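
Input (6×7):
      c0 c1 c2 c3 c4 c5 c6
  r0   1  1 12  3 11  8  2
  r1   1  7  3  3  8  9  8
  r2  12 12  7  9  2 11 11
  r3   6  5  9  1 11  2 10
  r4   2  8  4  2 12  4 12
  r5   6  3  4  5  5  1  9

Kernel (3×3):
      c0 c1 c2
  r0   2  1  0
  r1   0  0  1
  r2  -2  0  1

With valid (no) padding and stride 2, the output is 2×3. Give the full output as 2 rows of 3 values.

Output[0,0]: The receptive field on the input at this output position is [1 1 12 / 1 7 3 / 12 12 7]. Elementwise product with the kernel and sum: 1·2 + 1·1 + 3·1 + 12·-2 + 7·1.

-11 23 45
45 38 13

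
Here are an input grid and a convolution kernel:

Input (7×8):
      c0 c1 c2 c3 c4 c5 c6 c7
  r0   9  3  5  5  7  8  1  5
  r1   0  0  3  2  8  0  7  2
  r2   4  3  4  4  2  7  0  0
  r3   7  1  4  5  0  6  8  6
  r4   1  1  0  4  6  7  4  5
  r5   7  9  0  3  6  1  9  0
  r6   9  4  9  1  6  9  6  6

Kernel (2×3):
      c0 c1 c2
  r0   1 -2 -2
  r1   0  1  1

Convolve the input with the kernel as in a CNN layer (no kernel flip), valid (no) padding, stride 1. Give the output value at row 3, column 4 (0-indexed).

The receptive field on the input at this output position is [0 6 8 / 6 7 4]. Elementwise product with the kernel and sum: 0·1 + 6·-2 + 8·-2 + 7·1 + 4·1.

-17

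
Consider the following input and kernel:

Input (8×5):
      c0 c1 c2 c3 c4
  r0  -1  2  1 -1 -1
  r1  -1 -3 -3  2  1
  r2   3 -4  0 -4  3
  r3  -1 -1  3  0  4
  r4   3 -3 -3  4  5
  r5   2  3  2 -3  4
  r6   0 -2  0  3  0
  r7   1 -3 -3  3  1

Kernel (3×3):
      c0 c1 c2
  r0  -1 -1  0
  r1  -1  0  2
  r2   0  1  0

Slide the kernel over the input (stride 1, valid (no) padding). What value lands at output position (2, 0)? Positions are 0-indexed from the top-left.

The receptive field on the input at this output position is [3 -4 0 / -1 -1 3 / 3 -3 -3]. Elementwise product with the kernel and sum: 3·-1 + -4·-1 + -1·-1 + 3·2 + -3·1.

5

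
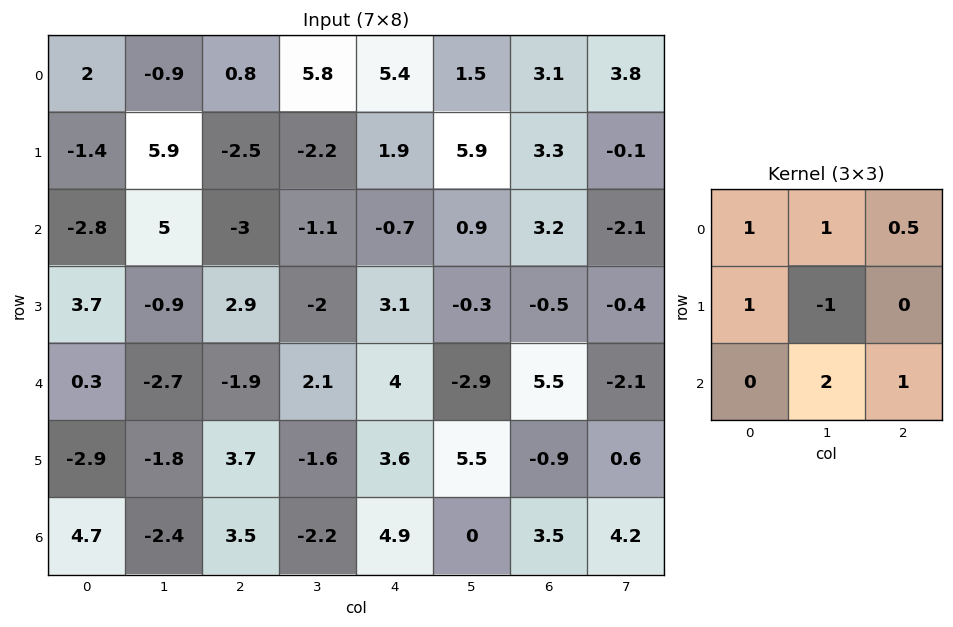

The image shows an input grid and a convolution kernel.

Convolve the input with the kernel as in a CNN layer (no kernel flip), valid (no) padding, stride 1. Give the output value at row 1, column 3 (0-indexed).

The receptive field on the input at this output position is [-2.2 1.9 5.9 / -1.1 -0.7 0.9 / -2 3.1 -0.3]. Elementwise product with the kernel and sum: -2.2·1 + 1.9·1 + 5.9·0.5 + -1.1·1 + -0.7·-1 + 3.1·2 + -0.3·1.

8.15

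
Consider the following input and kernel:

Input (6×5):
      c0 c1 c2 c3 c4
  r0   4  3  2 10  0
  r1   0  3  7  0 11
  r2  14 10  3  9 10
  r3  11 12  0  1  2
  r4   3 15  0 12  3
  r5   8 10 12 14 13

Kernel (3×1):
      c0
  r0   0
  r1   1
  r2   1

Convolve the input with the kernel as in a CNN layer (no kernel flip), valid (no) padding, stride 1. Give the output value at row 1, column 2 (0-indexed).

3

The receptive field on the input at this output position is [7 / 3 / 0]. Elementwise product with the kernel and sum: 3·1 + 0·1.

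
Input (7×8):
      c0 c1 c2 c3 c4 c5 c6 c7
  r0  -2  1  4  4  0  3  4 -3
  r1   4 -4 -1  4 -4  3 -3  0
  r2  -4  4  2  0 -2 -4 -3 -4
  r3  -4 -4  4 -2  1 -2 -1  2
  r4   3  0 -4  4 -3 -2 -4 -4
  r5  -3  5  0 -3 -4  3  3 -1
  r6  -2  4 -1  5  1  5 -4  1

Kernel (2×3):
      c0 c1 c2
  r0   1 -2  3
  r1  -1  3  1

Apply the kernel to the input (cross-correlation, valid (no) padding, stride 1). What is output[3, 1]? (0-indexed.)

The receptive field on the input at this output position is [-4 4 -2 / 0 -4 4]. Elementwise product with the kernel and sum: -4·1 + 4·-2 + -2·3 + 0·-1 + -4·3 + 4·1.

-26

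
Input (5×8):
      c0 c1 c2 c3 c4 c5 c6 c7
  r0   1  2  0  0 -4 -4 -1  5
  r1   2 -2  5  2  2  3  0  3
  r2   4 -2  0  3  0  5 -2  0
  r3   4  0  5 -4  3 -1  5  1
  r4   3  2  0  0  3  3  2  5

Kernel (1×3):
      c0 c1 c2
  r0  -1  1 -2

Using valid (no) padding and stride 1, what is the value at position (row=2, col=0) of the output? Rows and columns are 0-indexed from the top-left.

The receptive field on the input at this output position is [4 -2 0]. Elementwise product with the kernel and sum: 4·-1 + -2·1 + 0·-2.

-6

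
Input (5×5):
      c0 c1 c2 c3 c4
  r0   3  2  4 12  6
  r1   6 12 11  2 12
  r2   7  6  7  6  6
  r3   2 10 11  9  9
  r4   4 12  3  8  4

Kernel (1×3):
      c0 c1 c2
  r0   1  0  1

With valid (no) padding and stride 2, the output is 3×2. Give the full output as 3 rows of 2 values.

Output[0,0]: The receptive field on the input at this output position is [3 2 4]. Elementwise product with the kernel and sum: 3·1 + 4·1.

7 10
14 13
7 7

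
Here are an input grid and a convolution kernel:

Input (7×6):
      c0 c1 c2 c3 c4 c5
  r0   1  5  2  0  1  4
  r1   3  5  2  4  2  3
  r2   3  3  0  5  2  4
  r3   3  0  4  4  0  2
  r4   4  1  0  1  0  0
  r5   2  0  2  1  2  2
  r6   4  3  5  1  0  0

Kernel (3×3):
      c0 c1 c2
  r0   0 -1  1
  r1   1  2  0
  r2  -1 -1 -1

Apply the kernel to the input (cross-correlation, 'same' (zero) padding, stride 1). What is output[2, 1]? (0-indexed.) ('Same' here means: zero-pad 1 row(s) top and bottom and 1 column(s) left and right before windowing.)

-1

The receptive field on the zero-padded input at this output position is [3 5 2 / 3 3 0 / 3 0 4]. Elementwise product with the kernel and sum: 5·-1 + 2·1 + 3·1 + 3·2 + 3·-1 + 0·-1 + 4·-1.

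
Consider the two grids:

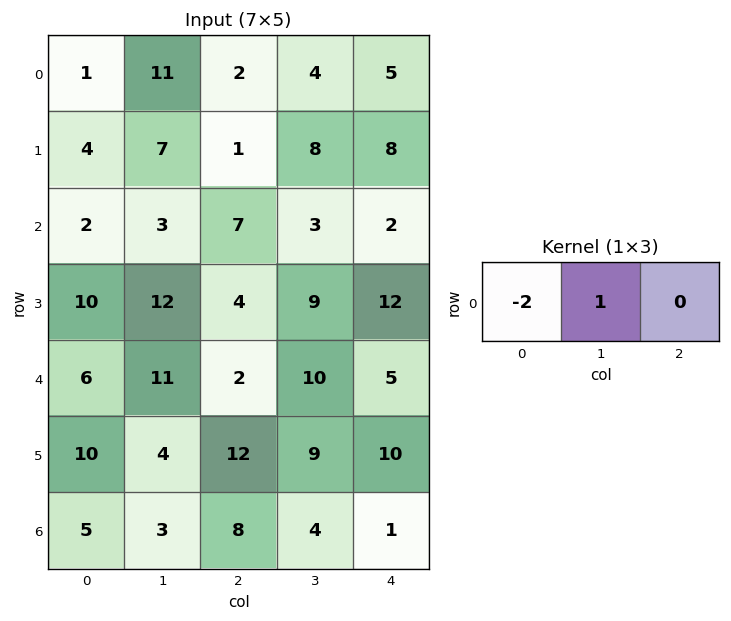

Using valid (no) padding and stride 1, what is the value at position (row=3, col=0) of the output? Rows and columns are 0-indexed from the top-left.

-8

The receptive field on the input at this output position is [10 12 4]. Elementwise product with the kernel and sum: 10·-2 + 12·1.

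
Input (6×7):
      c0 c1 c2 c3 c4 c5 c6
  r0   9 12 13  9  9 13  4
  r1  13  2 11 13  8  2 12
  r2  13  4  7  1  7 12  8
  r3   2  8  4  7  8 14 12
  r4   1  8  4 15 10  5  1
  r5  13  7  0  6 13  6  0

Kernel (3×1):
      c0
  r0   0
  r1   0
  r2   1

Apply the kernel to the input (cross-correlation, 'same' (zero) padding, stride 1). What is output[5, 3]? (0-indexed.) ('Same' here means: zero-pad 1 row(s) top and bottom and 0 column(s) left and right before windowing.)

0

The receptive field on the zero-padded input at this output position is [15 / 6 / 0]. Elementwise product with the kernel and sum: 0·1.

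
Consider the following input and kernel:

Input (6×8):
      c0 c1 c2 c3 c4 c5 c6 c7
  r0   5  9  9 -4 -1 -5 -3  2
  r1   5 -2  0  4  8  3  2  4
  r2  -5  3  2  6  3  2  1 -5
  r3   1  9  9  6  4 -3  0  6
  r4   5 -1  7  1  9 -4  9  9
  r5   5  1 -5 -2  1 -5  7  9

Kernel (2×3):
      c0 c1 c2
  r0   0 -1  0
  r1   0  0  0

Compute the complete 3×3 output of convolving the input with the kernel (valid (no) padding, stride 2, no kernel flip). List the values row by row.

Output[0,0]: The receptive field on the input at this output position is [5 9 9 / 5 -2 0]. Elementwise product with the kernel and sum: 9·-1.
Output[0,1]: The receptive field on the input at this output position is [9 -4 -1 / 0 4 8]. Elementwise product with the kernel and sum: -4·-1.

-9 4 5
-3 -6 -2
1 -1 4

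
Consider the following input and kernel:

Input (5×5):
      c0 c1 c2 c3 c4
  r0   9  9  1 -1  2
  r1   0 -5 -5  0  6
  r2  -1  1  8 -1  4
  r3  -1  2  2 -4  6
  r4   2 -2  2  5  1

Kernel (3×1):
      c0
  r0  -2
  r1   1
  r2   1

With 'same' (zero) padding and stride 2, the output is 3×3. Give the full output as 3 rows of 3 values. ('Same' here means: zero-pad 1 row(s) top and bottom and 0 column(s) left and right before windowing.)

9 -4 8
-2 20 -2
4 -2 -11

Output[0,0]: The receptive field on the zero-padded input at this output position is [0 / 9 / 0]. Elementwise product with the kernel and sum: 0·-2 + 9·1 + 0·1.
Output[0,1]: The receptive field on the zero-padded input at this output position is [0 / 1 / -5]. Elementwise product with the kernel and sum: 0·-2 + 1·1 + -5·1.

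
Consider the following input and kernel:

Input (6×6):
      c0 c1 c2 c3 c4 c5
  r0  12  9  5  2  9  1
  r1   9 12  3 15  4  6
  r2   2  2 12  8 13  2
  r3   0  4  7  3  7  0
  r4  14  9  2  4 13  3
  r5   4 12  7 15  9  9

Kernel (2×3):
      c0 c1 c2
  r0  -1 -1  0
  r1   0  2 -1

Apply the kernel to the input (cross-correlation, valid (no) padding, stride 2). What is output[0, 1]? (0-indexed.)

The receptive field on the input at this output position is [5 2 9 / 3 15 4]. Elementwise product with the kernel and sum: 5·-1 + 2·-1 + 15·2 + 4·-1.

19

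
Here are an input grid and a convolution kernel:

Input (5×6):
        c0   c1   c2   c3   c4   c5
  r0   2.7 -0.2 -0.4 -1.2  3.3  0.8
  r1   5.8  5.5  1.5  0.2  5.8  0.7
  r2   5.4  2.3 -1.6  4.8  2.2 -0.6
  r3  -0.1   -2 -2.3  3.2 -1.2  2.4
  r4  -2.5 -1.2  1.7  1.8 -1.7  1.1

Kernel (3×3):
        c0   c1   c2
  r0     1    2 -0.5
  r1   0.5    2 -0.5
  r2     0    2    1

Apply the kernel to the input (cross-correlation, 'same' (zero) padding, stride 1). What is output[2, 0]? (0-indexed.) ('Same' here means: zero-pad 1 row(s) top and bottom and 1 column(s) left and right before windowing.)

16.3

The receptive field on the zero-padded input at this output position is [0 5.8 5.5 / 0 5.4 2.3 / 0 -0.1 -2]. Elementwise product with the kernel and sum: 0·1 + 5.8·2 + 5.5·-0.5 + 0·0.5 + 5.4·2 + 2.3·-0.5 + -0.1·2 + -2·1.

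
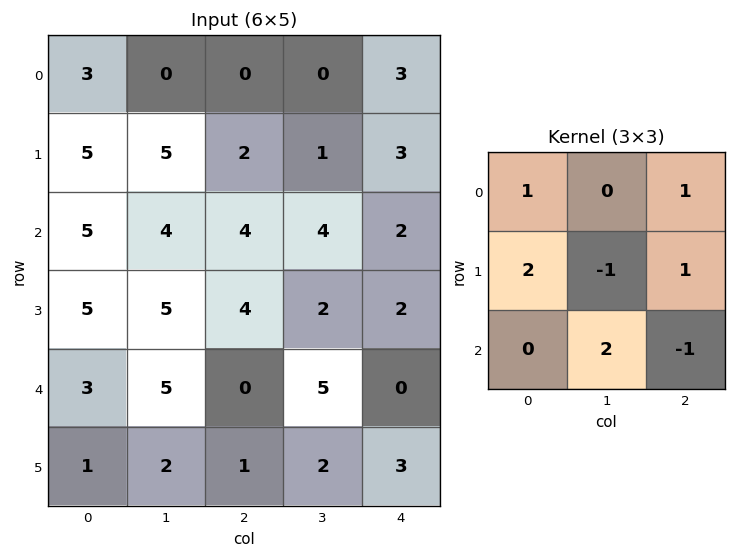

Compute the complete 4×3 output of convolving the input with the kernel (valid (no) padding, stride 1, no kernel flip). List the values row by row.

14 13 15
23 20 13
28 11 24
13 22 2

Output[0,0]: The receptive field on the input at this output position is [3 0 0 / 5 5 2 / 5 4 4]. Elementwise product with the kernel and sum: 3·1 + 0·1 + 5·2 + 5·-1 + 2·1 + 4·2 + 4·-1.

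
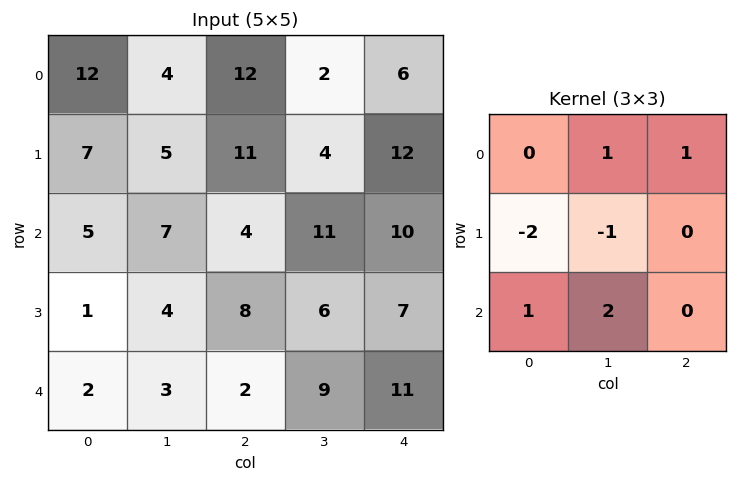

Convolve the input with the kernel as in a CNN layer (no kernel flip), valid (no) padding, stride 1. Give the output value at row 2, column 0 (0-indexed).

13

The receptive field on the input at this output position is [5 7 4 / 1 4 8 / 2 3 2]. Elementwise product with the kernel and sum: 7·1 + 4·1 + 1·-2 + 4·-1 + 2·1 + 3·2.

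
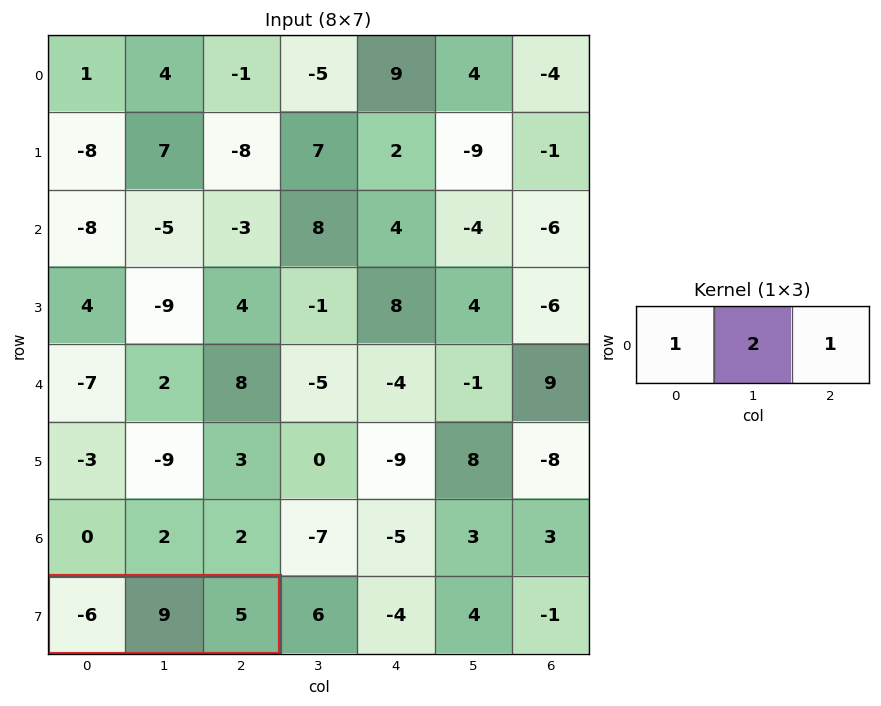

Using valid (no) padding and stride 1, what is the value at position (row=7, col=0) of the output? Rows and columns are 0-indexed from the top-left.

The receptive field on the input at this output position is [-6 9 5]. Elementwise product with the kernel and sum: -6·1 + 9·2 + 5·1.

17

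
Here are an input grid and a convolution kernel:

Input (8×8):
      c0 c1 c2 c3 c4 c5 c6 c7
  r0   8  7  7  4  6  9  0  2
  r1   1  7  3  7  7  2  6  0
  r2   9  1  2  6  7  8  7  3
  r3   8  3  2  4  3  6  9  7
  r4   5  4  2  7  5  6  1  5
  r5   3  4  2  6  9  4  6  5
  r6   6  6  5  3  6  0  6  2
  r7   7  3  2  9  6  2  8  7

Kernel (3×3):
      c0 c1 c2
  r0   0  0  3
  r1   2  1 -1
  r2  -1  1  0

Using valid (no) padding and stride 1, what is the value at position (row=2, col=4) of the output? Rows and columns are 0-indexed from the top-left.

25

The receptive field on the input at this output position is [7 8 7 / 3 6 9 / 5 6 1]. Elementwise product with the kernel and sum: 7·3 + 3·2 + 6·1 + 9·-1 + 5·-1 + 6·1.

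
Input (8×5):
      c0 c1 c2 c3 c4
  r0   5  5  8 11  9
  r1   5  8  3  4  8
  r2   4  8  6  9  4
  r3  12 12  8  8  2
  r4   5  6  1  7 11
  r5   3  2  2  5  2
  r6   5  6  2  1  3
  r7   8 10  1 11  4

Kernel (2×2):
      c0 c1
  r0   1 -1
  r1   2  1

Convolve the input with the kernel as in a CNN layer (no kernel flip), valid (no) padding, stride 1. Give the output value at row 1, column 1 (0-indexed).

27

The receptive field on the input at this output position is [8 3 / 8 6]. Elementwise product with the kernel and sum: 8·1 + 3·-1 + 8·2 + 6·1.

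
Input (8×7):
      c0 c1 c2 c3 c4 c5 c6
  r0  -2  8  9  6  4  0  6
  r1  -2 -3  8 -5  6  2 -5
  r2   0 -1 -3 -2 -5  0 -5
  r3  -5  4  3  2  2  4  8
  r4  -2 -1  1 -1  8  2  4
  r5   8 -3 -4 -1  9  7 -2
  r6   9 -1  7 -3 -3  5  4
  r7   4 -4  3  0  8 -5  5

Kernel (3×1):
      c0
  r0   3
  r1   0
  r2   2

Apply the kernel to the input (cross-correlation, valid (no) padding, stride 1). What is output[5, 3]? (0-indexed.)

-3

The receptive field on the input at this output position is [-1 / -3 / 0]. Elementwise product with the kernel and sum: -1·3 + 0·2.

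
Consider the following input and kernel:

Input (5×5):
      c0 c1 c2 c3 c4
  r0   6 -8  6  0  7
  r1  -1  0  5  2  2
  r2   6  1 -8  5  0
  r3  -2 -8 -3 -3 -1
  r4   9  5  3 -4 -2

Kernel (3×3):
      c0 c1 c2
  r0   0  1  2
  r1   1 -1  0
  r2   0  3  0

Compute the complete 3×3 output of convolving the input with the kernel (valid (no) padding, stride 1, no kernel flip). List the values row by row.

Output[0,0]: The receptive field on the input at this output position is [6 -8 6 / -1 0 5 / 6 1 -8]. Elementwise product with the kernel and sum: -8·1 + 6·2 + -1·1 + 0·-1 + 1·3.
Output[0,1]: The receptive field on the input at this output position is [-8 6 0 / 0 5 2 / 1 -8 5]. Elementwise product with the kernel and sum: 6·1 + 0·2 + 0·1 + 5·-1 + -8·3.

6 -23 32
-9 9 -16
6 6 -7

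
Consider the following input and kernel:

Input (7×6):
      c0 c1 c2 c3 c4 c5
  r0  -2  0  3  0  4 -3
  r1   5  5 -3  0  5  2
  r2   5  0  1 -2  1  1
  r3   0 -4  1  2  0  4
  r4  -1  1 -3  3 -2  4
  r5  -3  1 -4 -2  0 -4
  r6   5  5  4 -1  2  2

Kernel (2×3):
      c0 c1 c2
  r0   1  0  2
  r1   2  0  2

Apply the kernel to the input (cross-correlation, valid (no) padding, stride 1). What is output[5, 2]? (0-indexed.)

8

The receptive field on the input at this output position is [-4 -2 0 / 4 -1 2]. Elementwise product with the kernel and sum: -4·1 + 0·2 + 4·2 + 2·2.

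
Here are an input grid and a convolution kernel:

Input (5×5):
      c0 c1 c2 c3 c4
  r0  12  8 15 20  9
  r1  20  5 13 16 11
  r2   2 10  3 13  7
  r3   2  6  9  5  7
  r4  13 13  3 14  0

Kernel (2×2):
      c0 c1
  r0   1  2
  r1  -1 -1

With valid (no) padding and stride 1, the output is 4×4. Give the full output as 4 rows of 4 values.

3 20 26 11
18 18 29 18
14 1 15 15
-12 8 2 5

Output[0,0]: The receptive field on the input at this output position is [12 8 / 20 5]. Elementwise product with the kernel and sum: 12·1 + 8·2 + 20·-1 + 5·-1.
Output[0,1]: The receptive field on the input at this output position is [8 15 / 5 13]. Elementwise product with the kernel and sum: 8·1 + 15·2 + 5·-1 + 13·-1.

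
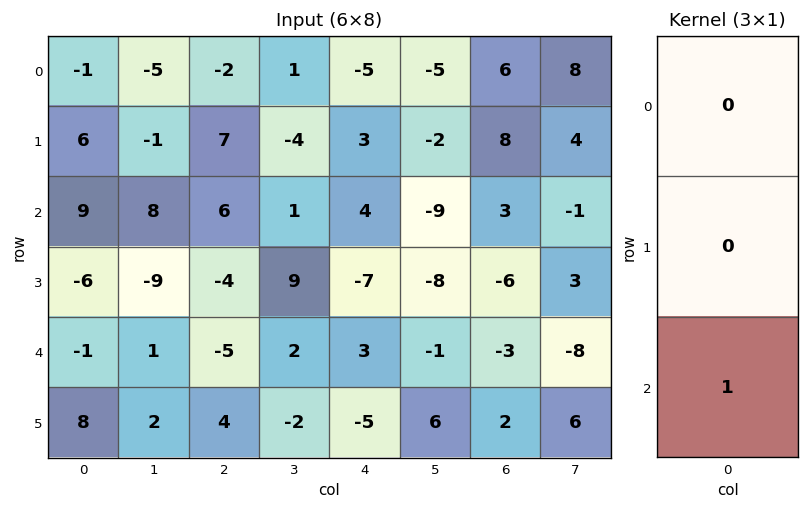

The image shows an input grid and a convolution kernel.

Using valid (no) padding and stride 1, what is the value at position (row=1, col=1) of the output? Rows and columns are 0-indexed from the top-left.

The receptive field on the input at this output position is [-1 / 8 / -9]. Elementwise product with the kernel and sum: -9·1.

-9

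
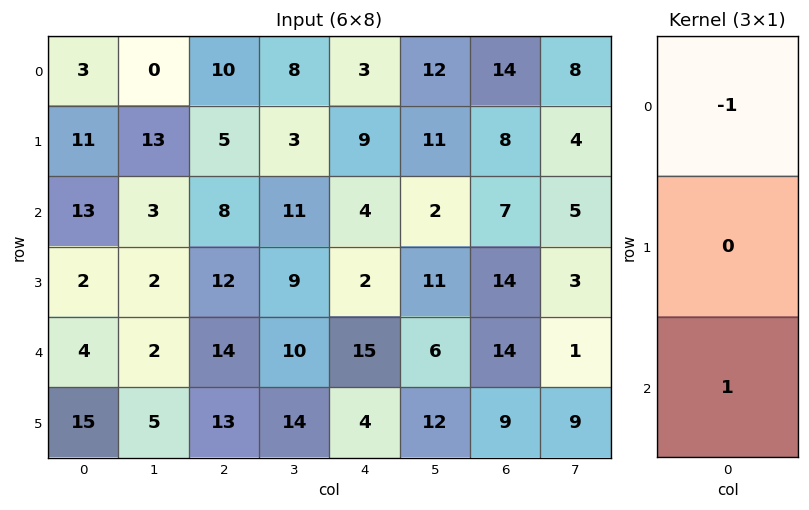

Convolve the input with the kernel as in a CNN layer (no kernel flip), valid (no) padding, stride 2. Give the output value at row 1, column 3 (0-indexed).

The receptive field on the input at this output position is [7 / 14 / 14]. Elementwise product with the kernel and sum: 7·-1 + 14·1.

7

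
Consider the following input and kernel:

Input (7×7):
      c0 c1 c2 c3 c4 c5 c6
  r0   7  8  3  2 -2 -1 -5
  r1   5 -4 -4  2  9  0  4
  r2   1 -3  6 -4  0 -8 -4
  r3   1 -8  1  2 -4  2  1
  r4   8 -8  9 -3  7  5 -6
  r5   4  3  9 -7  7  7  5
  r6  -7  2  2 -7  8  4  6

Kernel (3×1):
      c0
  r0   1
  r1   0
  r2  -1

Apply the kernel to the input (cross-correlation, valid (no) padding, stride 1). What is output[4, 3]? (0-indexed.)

The receptive field on the input at this output position is [-3 / -7 / -7]. Elementwise product with the kernel and sum: -3·1 + -7·-1.

4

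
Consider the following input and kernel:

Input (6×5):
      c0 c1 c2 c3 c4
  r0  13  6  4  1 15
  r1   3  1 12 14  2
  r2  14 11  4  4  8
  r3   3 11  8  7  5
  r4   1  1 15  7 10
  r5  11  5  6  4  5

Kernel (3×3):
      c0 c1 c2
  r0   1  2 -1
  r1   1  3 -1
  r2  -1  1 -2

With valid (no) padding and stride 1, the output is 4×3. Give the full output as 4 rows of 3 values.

4 21 27
28 13 35
30 43 0
-12 52 31

Output[0,0]: The receptive field on the input at this output position is [13 6 4 / 3 1 12 / 14 11 4]. Elementwise product with the kernel and sum: 13·1 + 6·2 + 4·-1 + 3·1 + 1·3 + 12·-1 + 14·-1 + 11·1 + 4·-2.
Output[0,1]: The receptive field on the input at this output position is [6 4 1 / 1 12 14 / 11 4 4]. Elementwise product with the kernel and sum: 6·1 + 4·2 + 1·-1 + 1·1 + 12·3 + 14·-1 + 11·-1 + 4·1 + 4·-2.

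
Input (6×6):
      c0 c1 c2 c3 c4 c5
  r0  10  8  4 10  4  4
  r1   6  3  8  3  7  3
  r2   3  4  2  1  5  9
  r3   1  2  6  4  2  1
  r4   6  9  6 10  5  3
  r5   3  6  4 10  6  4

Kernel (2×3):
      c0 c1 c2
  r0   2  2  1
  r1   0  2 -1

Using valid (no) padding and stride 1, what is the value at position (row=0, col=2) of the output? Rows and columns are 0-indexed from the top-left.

The receptive field on the input at this output position is [4 10 4 / 8 3 7]. Elementwise product with the kernel and sum: 4·2 + 10·2 + 4·1 + 3·2 + 7·-1.

31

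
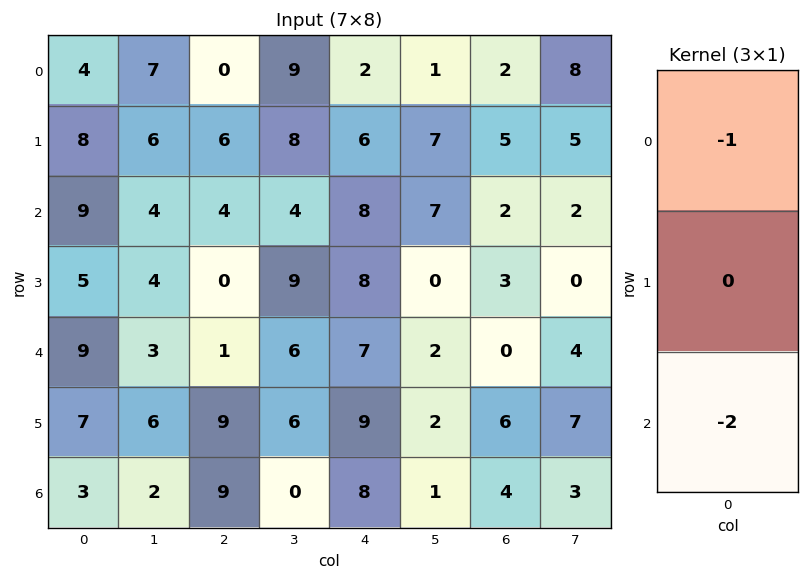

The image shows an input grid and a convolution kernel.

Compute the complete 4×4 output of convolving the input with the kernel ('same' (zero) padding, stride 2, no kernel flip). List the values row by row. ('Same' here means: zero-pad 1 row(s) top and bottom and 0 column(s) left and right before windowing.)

Output[0,0]: The receptive field on the zero-padded input at this output position is [0 / 4 / 8]. Elementwise product with the kernel and sum: 0·-1 + 8·-2.
Output[0,1]: The receptive field on the zero-padded input at this output position is [0 / 0 / 6]. Elementwise product with the kernel and sum: 0·-1 + 6·-2.

-16 -12 -12 -10
-18 -6 -22 -11
-19 -18 -26 -15
-7 -9 -9 -6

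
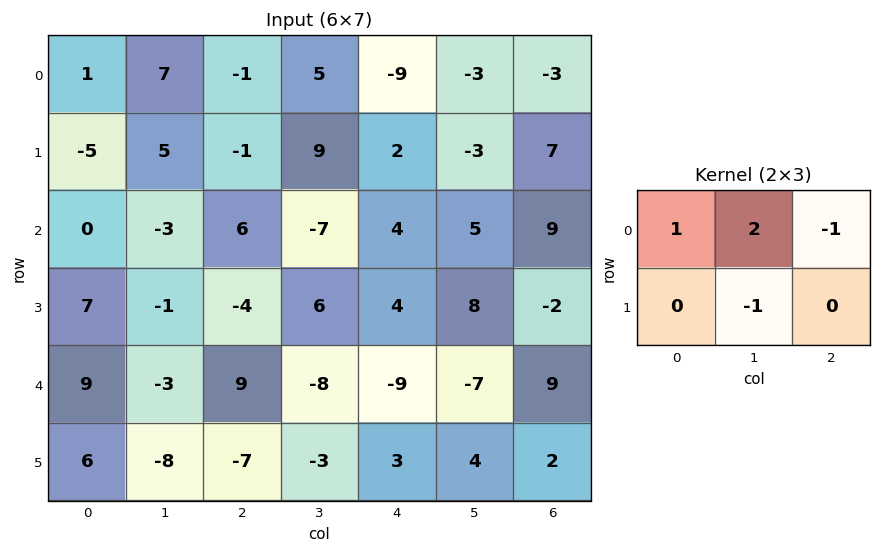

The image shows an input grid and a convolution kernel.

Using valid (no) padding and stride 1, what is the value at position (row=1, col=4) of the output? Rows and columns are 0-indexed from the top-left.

The receptive field on the input at this output position is [2 -3 7 / 4 5 9]. Elementwise product with the kernel and sum: 2·1 + -3·2 + 7·-1 + 5·-1.

-16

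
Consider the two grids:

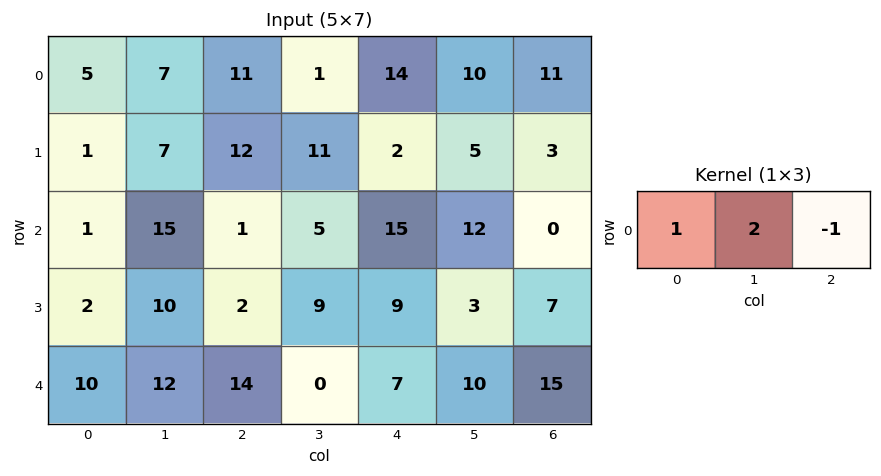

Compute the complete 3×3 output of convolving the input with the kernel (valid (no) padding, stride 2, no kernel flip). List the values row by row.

Output[0,0]: The receptive field on the input at this output position is [5 7 11]. Elementwise product with the kernel and sum: 5·1 + 7·2 + 11·-1.
Output[0,1]: The receptive field on the input at this output position is [11 1 14]. Elementwise product with the kernel and sum: 11·1 + 1·2 + 14·-1.

8 -1 23
30 -4 39
20 7 12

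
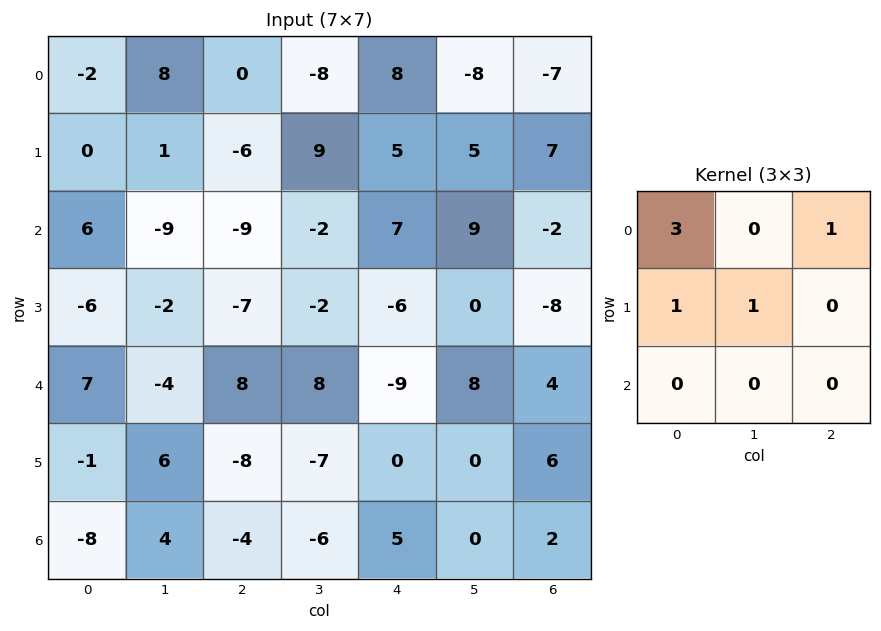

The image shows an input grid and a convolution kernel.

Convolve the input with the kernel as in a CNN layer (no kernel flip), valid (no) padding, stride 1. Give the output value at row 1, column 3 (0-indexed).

The receptive field on the input at this output position is [9 5 5 / -2 7 9 / -2 -6 0]. Elementwise product with the kernel and sum: 9·3 + 5·1 + -2·1 + 7·1.

37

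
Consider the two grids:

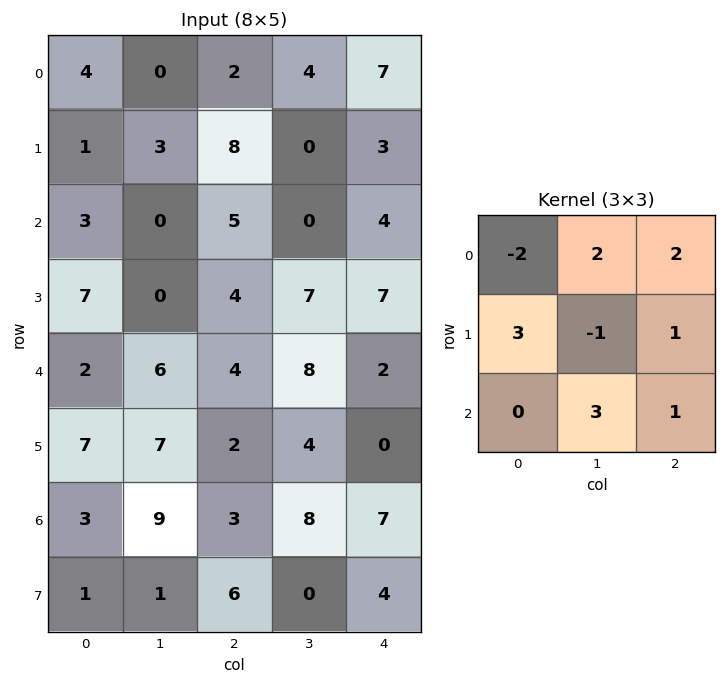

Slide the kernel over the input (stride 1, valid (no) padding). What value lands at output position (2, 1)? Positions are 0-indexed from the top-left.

The receptive field on the input at this output position is [0 5 0 / 0 4 7 / 6 4 8]. Elementwise product with the kernel and sum: 0·-2 + 5·2 + 0·2 + 0·3 + 4·-1 + 7·1 + 4·3 + 8·1.

33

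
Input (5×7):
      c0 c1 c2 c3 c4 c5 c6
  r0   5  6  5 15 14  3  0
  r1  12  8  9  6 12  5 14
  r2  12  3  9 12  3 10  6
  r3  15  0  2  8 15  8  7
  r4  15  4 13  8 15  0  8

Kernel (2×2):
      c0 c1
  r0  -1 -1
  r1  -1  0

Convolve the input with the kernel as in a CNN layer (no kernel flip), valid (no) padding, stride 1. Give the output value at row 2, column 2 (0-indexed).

The receptive field on the input at this output position is [9 12 / 2 8]. Elementwise product with the kernel and sum: 9·-1 + 12·-1 + 2·-1.

-23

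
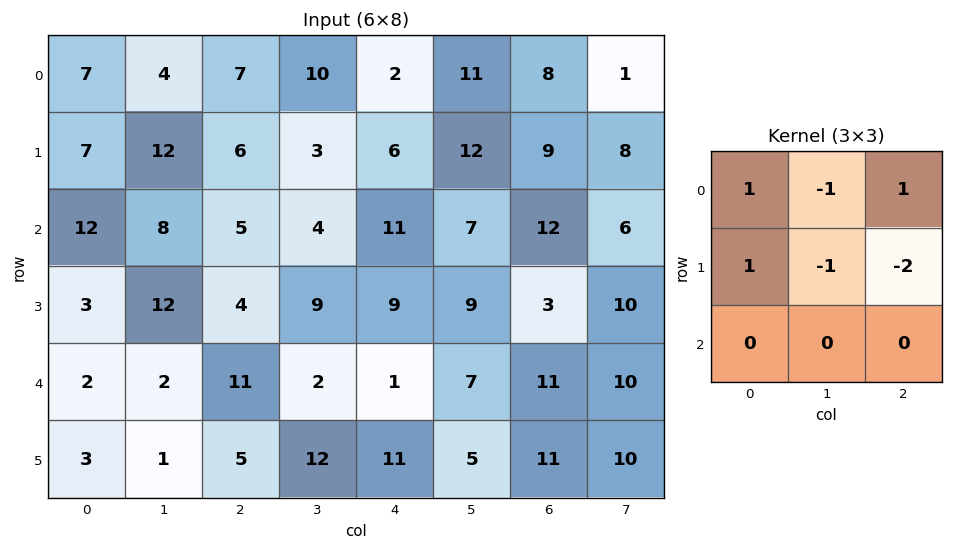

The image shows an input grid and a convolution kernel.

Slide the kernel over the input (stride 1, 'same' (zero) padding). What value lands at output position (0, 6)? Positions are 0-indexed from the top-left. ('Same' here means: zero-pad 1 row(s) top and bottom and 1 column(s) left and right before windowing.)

1

The receptive field on the zero-padded input at this output position is [0 0 0 / 11 8 1 / 12 9 8]. Elementwise product with the kernel and sum: 0·1 + 0·-1 + 0·1 + 11·1 + 8·-1 + 1·-2.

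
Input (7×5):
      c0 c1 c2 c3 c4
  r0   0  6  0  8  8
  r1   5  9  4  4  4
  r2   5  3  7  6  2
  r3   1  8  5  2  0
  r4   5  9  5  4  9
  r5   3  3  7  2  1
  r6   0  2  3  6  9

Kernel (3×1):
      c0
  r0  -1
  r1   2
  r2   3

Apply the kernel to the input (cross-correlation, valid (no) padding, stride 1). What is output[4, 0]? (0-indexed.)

The receptive field on the input at this output position is [5 / 3 / 0]. Elementwise product with the kernel and sum: 5·-1 + 3·2 + 0·3.

1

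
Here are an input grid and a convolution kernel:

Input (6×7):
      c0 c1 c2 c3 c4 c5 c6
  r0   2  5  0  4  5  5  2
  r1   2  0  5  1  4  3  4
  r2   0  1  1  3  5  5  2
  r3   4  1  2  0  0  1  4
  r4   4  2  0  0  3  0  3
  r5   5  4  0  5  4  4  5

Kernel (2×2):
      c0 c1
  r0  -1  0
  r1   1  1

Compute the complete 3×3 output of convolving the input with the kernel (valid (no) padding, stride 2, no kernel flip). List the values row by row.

Output[0,0]: The receptive field on the input at this output position is [2 5 / 2 0]. Elementwise product with the kernel and sum: 2·-1 + 2·1 + 0·1.

0 6 2
5 1 -4
5 5 5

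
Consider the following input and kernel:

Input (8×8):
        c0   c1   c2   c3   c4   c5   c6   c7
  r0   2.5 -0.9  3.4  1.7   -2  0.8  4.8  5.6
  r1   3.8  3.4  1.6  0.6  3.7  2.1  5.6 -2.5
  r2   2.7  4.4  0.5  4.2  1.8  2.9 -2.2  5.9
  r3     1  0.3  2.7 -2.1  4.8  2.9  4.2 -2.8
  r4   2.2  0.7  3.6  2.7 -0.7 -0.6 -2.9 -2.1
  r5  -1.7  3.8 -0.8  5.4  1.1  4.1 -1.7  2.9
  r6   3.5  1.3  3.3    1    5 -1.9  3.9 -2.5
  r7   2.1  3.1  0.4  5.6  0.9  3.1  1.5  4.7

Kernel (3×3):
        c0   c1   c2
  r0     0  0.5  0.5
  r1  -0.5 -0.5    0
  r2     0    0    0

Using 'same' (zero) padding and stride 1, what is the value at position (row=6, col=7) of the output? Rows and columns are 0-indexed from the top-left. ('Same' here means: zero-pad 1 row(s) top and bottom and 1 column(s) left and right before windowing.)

0.75

The receptive field on the zero-padded input at this output position is [-1.7 2.9 0 / 3.9 -2.5 0 / 1.5 4.7 0]. Elementwise product with the kernel and sum: 2.9·0.5 + 0·0.5 + 3.9·-0.5 + -2.5·-0.5.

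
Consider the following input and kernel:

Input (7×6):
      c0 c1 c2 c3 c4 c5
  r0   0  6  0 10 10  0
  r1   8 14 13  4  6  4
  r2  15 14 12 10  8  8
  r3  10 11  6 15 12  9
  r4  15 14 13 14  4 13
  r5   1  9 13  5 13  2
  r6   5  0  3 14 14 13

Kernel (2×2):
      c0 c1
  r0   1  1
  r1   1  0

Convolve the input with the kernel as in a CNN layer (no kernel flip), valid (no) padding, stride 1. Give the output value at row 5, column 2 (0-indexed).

The receptive field on the input at this output position is [13 5 / 3 14]. Elementwise product with the kernel and sum: 13·1 + 5·1 + 3·1.

21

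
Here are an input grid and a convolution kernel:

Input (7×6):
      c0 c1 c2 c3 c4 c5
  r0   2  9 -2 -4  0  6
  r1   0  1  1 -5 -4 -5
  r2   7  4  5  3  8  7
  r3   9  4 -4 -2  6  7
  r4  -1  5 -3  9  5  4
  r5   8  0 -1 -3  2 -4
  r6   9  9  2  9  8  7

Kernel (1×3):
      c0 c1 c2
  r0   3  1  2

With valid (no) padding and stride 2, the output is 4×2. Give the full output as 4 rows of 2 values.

Output[0,0]: The receptive field on the input at this output position is [2 9 -2]. Elementwise product with the kernel and sum: 2·3 + 9·1 + -2·2.
Output[0,1]: The receptive field on the input at this output position is [-2 -4 0]. Elementwise product with the kernel and sum: -2·3 + -4·1 + 0·2.

11 -10
35 34
-4 10
40 31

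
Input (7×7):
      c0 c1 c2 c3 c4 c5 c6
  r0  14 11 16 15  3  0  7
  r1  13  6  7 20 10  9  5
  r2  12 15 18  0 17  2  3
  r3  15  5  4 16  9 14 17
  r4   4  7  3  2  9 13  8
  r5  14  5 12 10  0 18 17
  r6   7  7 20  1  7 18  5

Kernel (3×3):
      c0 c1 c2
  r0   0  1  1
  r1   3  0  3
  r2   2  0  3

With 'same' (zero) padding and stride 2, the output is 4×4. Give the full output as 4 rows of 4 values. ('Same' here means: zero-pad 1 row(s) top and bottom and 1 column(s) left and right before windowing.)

Output[0,0]: The receptive field on the zero-padded input at this output position is [0 0 0 / 0 14 11 / 0 13 6]. Elementwise product with the kernel and sum: 0·1 + 0·1 + 0·3 + 11·3 + 0·2 + 6·3.
Output[0,1]: The receptive field on the zero-padded input at this output position is [0 0 0 / 11 16 15 / 6 7 20]. Elementwise product with the kernel and sum: 0·1 + 0·1 + 11·3 + 15·3 + 6·2 + 20·3.

51 150 112 18
79 130 99 39
56 87 142 92
40 46 75 71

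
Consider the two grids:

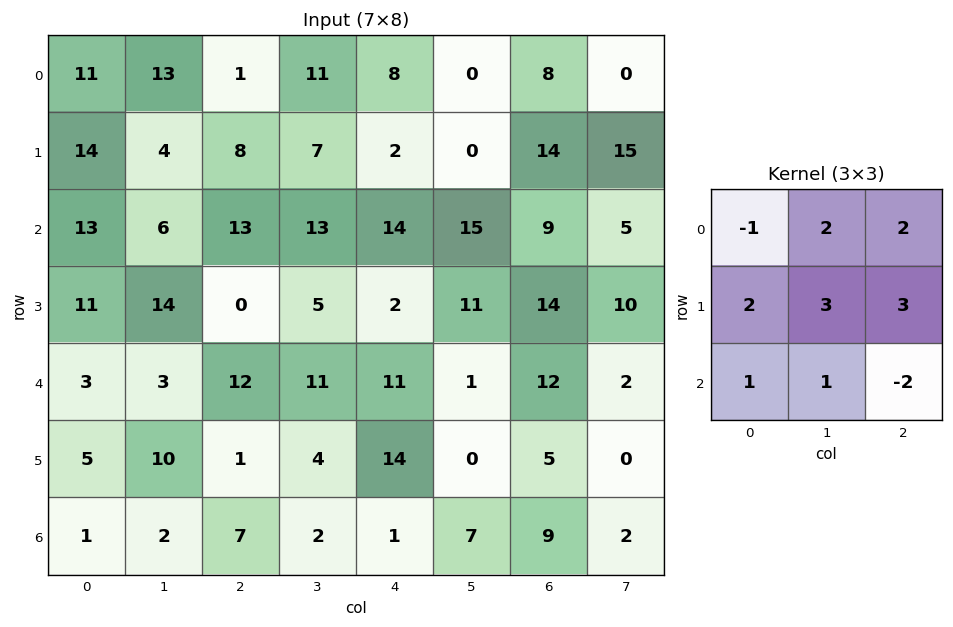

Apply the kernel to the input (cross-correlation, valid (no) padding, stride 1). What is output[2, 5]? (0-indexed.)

The receptive field on the input at this output position is [15 9 5 / 11 14 10 / 1 12 2]. Elementwise product with the kernel and sum: 15·-1 + 9·2 + 5·2 + 11·2 + 14·3 + 10·3 + 1·1 + 12·1 + 2·-2.

116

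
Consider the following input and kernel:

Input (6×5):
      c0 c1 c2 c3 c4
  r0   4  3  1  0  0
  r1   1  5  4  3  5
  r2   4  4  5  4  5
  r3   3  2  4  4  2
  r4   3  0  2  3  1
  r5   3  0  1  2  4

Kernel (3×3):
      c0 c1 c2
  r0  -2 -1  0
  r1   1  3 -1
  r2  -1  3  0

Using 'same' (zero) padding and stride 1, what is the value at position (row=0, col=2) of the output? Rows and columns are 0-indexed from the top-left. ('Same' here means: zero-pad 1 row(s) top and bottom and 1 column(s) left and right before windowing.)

13

The receptive field on the zero-padded input at this output position is [0 0 0 / 3 1 0 / 5 4 3]. Elementwise product with the kernel and sum: 0·-2 + 0·-1 + 3·1 + 1·3 + 0·-1 + 5·-1 + 4·3.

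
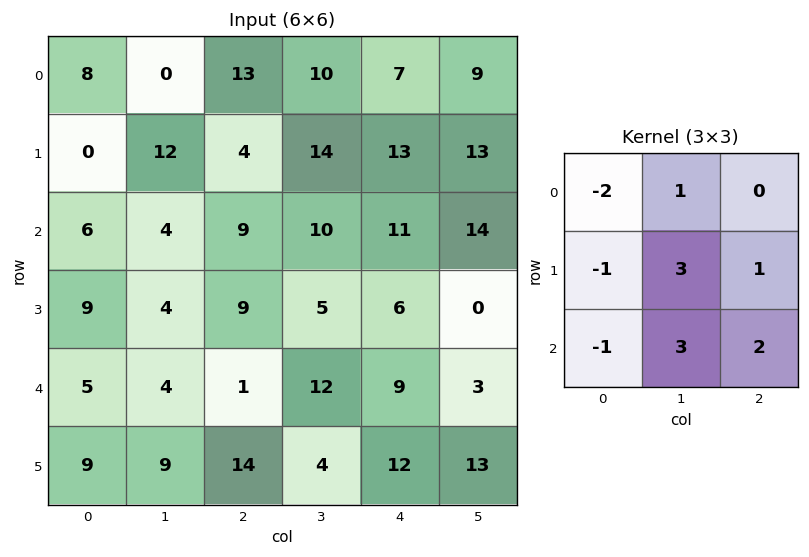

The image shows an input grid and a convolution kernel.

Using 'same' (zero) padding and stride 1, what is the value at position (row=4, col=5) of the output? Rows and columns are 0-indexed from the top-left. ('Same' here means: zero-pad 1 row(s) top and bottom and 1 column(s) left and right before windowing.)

The receptive field on the zero-padded input at this output position is [6 0 0 / 9 3 0 / 12 13 0]. Elementwise product with the kernel and sum: 6·-2 + 0·1 + 9·-1 + 3·3 + 0·1 + 12·-1 + 13·3 + 0·2.

15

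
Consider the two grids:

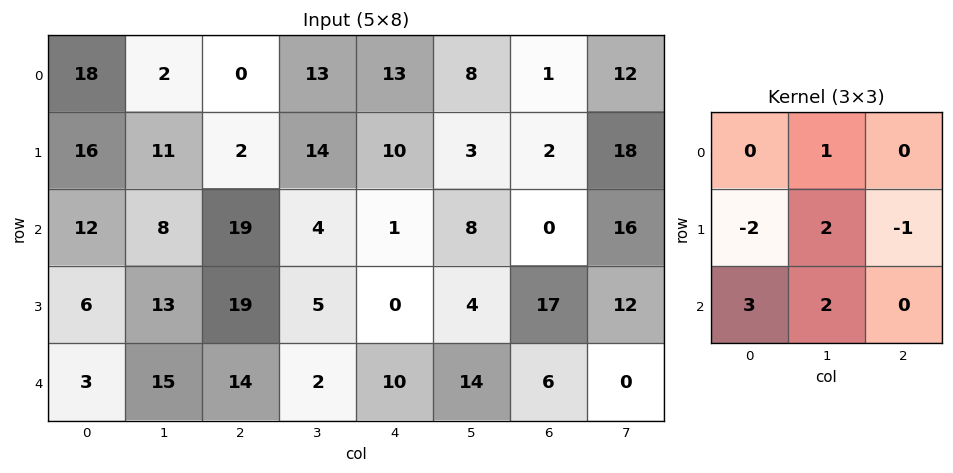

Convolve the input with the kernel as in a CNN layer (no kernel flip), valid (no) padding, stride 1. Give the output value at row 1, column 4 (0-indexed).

The receptive field on the input at this output position is [10 3 2 / 1 8 0 / 0 4 17]. Elementwise product with the kernel and sum: 3·1 + 1·-2 + 8·2 + 0·-1 + 0·3 + 4·2.

25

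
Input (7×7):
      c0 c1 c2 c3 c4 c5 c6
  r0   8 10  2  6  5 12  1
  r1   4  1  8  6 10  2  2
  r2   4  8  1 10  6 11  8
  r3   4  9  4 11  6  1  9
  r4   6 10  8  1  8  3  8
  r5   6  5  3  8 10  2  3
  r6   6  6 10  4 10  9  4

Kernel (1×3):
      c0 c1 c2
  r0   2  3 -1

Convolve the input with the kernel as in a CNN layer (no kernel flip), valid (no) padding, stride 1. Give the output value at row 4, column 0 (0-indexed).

34

The receptive field on the input at this output position is [6 10 8]. Elementwise product with the kernel and sum: 6·2 + 10·3 + 8·-1.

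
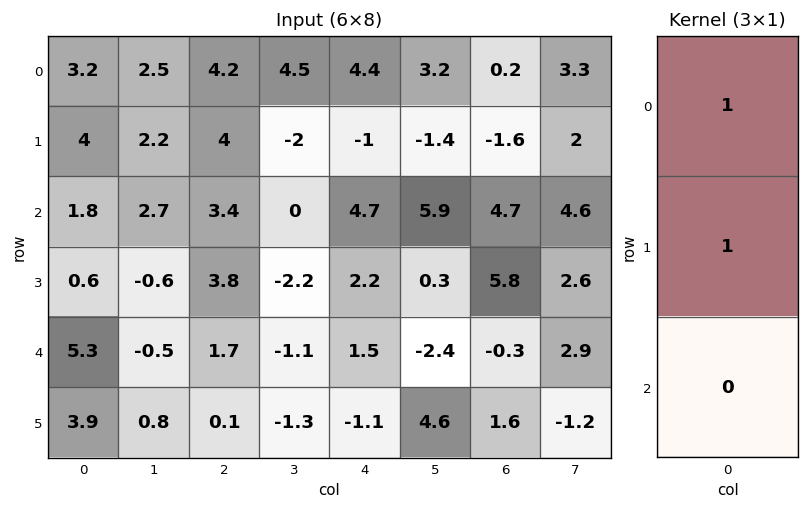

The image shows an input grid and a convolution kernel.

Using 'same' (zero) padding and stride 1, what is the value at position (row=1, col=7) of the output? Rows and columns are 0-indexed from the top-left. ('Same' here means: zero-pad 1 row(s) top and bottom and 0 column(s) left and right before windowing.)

5.3

The receptive field on the zero-padded input at this output position is [3.3 / 2 / 4.6]. Elementwise product with the kernel and sum: 3.3·1 + 2·1.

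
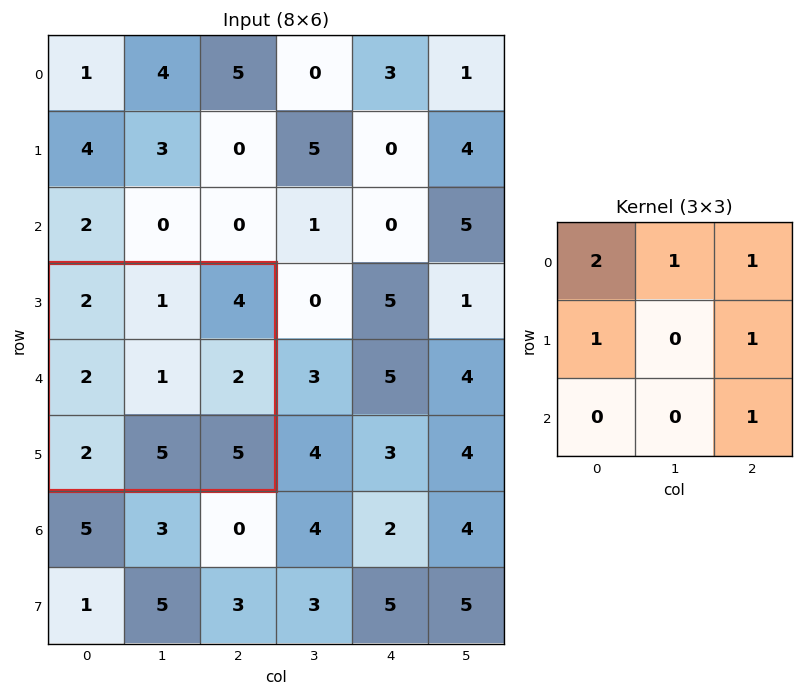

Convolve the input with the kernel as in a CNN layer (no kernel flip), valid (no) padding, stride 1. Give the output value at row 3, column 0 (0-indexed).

18

The receptive field on the input at this output position is [2 1 4 / 2 1 2 / 2 5 5]. Elementwise product with the kernel and sum: 2·2 + 1·1 + 4·1 + 2·1 + 2·1 + 5·1.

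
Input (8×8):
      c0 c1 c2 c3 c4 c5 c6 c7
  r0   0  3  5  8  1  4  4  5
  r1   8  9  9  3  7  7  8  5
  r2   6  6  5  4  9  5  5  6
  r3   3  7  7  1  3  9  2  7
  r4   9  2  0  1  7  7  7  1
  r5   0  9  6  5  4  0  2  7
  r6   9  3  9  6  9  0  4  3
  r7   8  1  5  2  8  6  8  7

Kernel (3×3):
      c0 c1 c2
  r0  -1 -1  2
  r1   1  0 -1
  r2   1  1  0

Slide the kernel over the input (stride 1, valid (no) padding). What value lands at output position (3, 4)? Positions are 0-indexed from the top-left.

The receptive field on the input at this output position is [3 9 2 / 7 7 7 / 4 0 2]. Elementwise product with the kernel and sum: 3·-1 + 9·-1 + 2·2 + 7·1 + 7·-1 + 4·1 + 0·1.

-4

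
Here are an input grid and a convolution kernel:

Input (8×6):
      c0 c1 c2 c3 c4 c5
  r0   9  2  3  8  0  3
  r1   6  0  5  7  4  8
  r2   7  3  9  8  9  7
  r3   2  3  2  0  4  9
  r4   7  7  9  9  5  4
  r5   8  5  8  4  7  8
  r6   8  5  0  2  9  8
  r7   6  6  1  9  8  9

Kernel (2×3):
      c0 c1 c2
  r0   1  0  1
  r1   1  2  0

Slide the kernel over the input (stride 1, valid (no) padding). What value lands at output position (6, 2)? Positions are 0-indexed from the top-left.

The receptive field on the input at this output position is [0 2 9 / 1 9 8]. Elementwise product with the kernel and sum: 0·1 + 9·1 + 1·1 + 9·2.

28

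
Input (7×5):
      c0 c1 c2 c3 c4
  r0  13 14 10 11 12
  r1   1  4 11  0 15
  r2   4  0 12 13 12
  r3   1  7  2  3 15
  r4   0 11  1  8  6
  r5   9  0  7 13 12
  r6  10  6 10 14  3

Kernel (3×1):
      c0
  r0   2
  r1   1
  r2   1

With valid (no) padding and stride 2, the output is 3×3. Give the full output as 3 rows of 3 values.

31 43 51
9 27 45
19 19 27

Output[0,0]: The receptive field on the input at this output position is [13 / 1 / 4]. Elementwise product with the kernel and sum: 13·2 + 1·1 + 4·1.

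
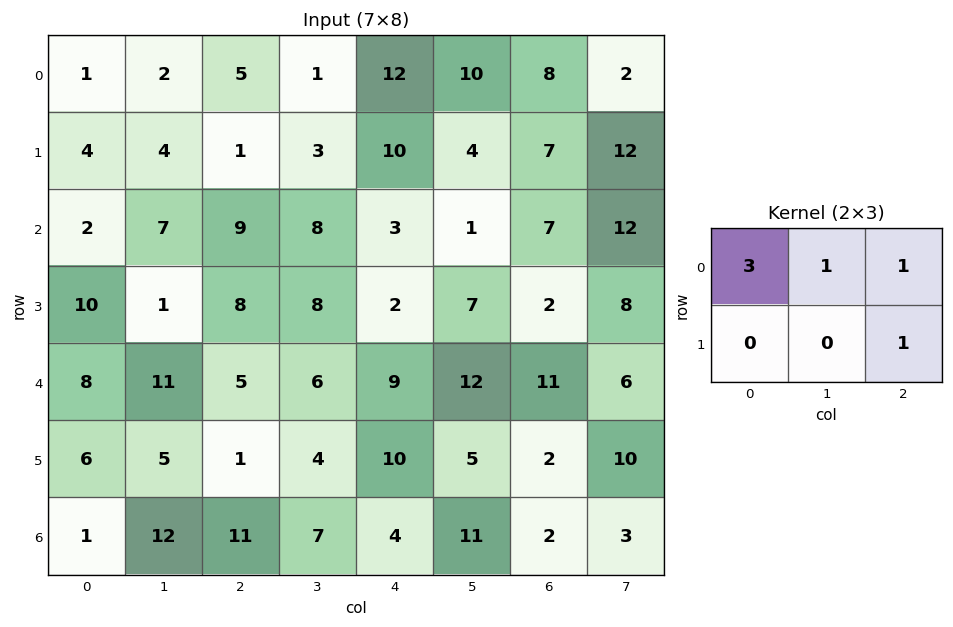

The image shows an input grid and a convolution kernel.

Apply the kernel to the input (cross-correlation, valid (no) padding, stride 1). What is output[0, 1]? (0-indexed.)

The receptive field on the input at this output position is [2 5 1 / 4 1 3]. Elementwise product with the kernel and sum: 2·3 + 5·1 + 1·1 + 3·1.

15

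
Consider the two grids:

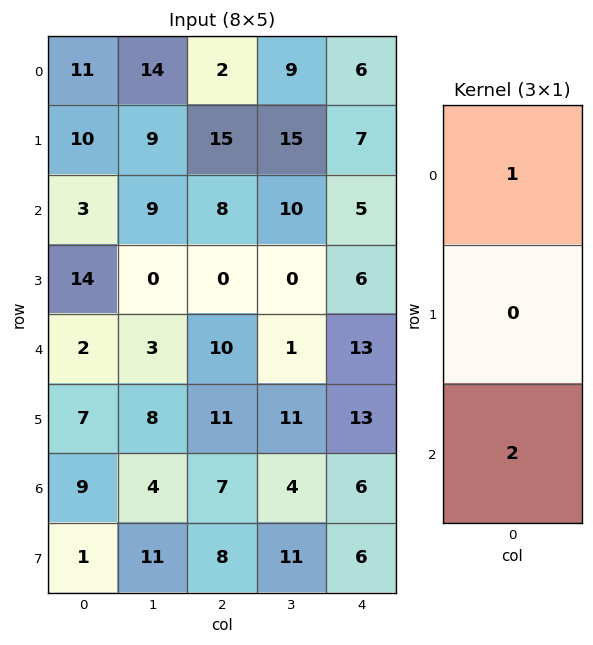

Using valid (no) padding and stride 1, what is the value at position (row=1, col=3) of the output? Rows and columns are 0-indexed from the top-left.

The receptive field on the input at this output position is [15 / 10 / 0]. Elementwise product with the kernel and sum: 15·1 + 0·2.

15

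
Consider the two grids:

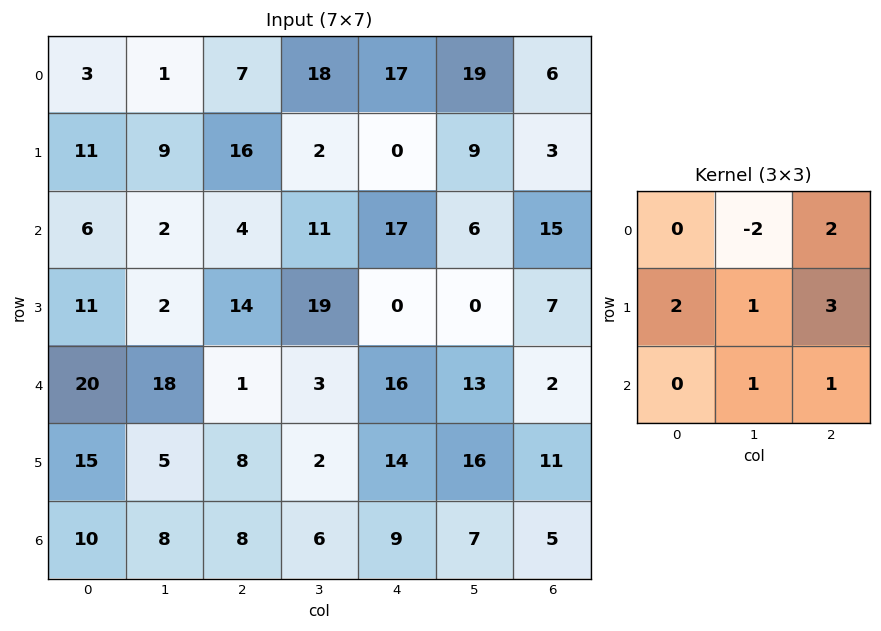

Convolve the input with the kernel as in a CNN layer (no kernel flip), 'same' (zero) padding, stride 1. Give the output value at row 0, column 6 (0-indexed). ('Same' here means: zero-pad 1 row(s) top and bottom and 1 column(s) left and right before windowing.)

The receptive field on the zero-padded input at this output position is [0 0 0 / 19 6 0 / 9 3 0]. Elementwise product with the kernel and sum: 0·-2 + 0·2 + 19·2 + 6·1 + 0·3 + 3·1 + 0·1.

47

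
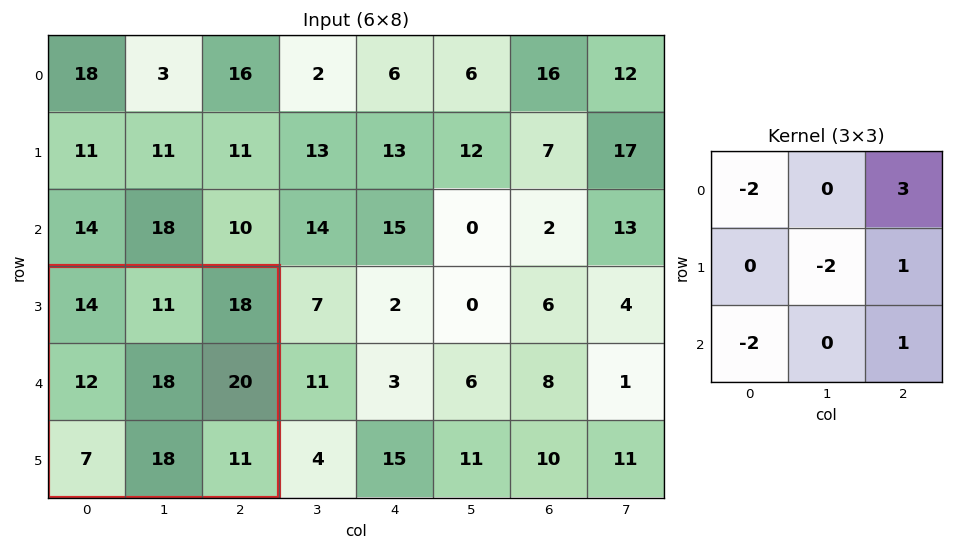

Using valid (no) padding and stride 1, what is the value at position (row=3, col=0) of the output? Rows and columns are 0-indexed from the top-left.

7

The receptive field on the input at this output position is [14 11 18 / 12 18 20 / 7 18 11]. Elementwise product with the kernel and sum: 14·-2 + 18·3 + 18·-2 + 20·1 + 7·-2 + 11·1.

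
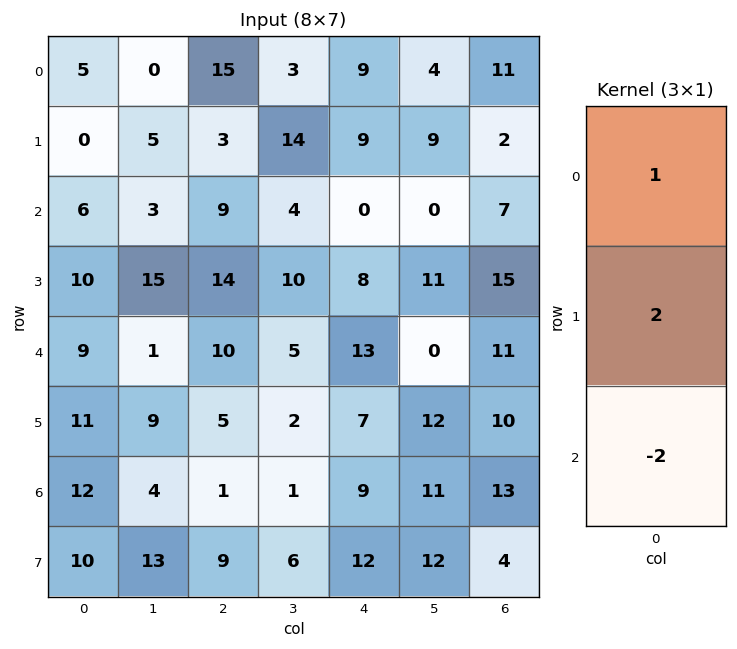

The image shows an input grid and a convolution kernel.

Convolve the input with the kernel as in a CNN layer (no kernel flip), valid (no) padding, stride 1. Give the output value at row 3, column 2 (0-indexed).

24

The receptive field on the input at this output position is [14 / 10 / 5]. Elementwise product with the kernel and sum: 14·1 + 10·2 + 5·-2.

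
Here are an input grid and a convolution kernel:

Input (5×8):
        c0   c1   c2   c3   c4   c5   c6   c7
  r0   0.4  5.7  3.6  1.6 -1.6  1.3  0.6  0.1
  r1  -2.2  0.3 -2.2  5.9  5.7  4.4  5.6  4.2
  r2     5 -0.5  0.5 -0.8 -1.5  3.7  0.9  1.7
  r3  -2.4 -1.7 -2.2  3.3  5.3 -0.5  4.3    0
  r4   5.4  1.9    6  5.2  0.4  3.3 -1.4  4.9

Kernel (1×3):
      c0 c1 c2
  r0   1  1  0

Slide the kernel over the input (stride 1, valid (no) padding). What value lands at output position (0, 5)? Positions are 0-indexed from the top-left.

The receptive field on the input at this output position is [1.3 0.6 0.1]. Elementwise product with the kernel and sum: 1.3·1 + 0.6·1.

1.9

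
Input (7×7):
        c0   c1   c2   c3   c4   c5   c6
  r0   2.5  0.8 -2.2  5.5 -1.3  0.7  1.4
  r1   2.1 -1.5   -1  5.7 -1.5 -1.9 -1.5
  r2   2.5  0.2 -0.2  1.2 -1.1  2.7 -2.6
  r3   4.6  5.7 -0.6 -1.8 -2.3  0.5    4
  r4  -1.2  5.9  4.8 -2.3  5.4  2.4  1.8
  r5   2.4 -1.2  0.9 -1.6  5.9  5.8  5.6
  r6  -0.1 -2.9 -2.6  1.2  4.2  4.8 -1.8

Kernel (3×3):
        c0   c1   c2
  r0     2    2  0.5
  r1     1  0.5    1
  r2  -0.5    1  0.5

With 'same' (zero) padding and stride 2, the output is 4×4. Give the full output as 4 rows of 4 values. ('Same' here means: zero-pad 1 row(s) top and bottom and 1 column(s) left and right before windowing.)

Output[0,0]: The receptive field on the zero-padded input at this output position is [0 0 0 / 0 2.5 0.8 / 0 2.1 -1.5]. Elementwise product with the kernel and sum: 0·2 + 0·2 + 0·0.5 + 0·1 + 2.5·0.5 + 0.8·1 + 0·-0.5 + 2.1·1 + -1.5·0.5.
Output[0,1]: The receptive field on the zero-padded input at this output position is [0 0 0 / 0.8 -2.2 5.5 / -1.5 -1 5.7]. Elementwise product with the kernel and sum: 0·2 + 0·2 + 0·0.5 + 0.8·1 + -2.2·0.5 + 5.5·1 + -1.5·-0.5 + -1·1 + 5.7·0.5.

3.4 7.8 0.25 0.85
12.35 -5.2 9.65 -1.65
19.15 16 4.45 15
1.25 -4.4 19.6 26.7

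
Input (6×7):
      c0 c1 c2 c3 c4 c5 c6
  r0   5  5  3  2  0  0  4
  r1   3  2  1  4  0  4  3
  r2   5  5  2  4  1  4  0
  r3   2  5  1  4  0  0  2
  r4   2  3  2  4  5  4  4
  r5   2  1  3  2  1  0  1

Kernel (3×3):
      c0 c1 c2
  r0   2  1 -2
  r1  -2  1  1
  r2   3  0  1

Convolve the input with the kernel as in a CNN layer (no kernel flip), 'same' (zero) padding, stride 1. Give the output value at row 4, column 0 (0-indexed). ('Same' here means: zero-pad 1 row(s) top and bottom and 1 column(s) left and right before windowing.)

The receptive field on the zero-padded input at this output position is [0 2 5 / 0 2 3 / 0 2 1]. Elementwise product with the kernel and sum: 0·2 + 2·1 + 5·-2 + 0·-2 + 2·1 + 3·1 + 0·3 + 1·1.

-2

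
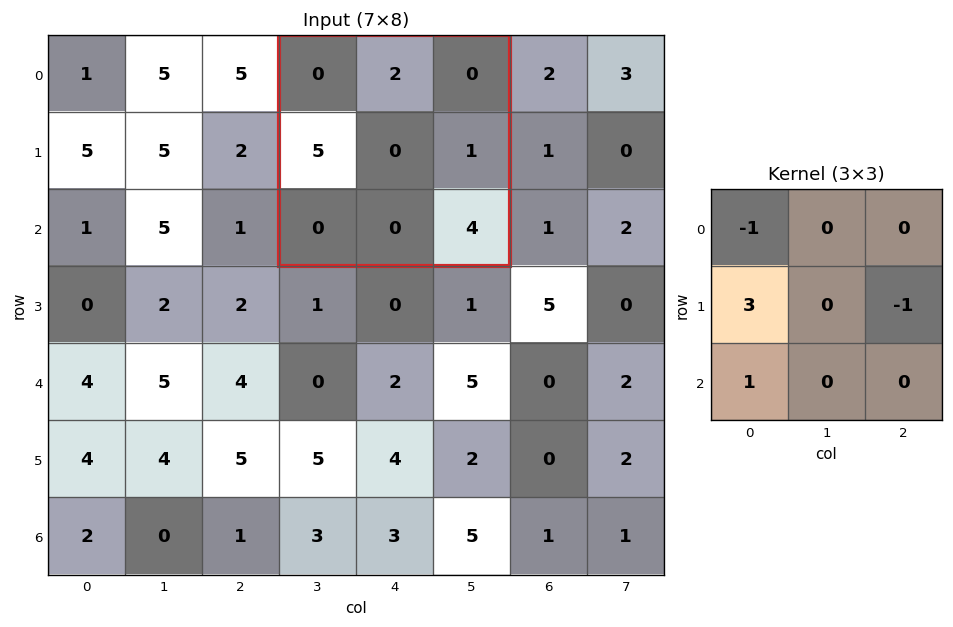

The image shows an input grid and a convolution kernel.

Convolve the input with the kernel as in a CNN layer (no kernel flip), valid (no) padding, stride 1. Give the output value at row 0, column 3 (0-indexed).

14

The receptive field on the input at this output position is [0 2 0 / 5 0 1 / 0 0 4]. Elementwise product with the kernel and sum: 0·-1 + 5·3 + 1·-1 + 0·1.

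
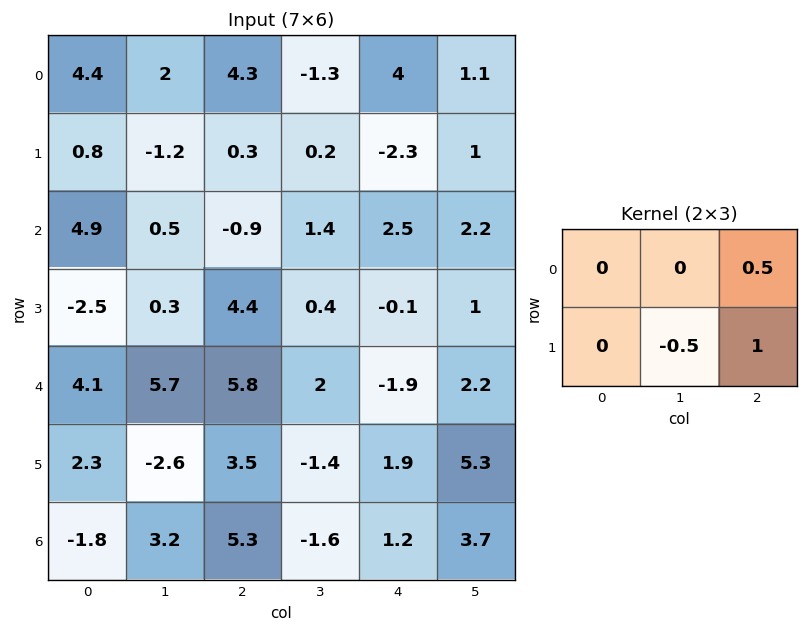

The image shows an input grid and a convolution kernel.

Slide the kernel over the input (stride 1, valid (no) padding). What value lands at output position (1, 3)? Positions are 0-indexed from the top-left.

1.45

The receptive field on the input at this output position is [0.2 -2.3 1 / 1.4 2.5 2.2]. Elementwise product with the kernel and sum: 1·0.5 + 2.5·-0.5 + 2.2·1.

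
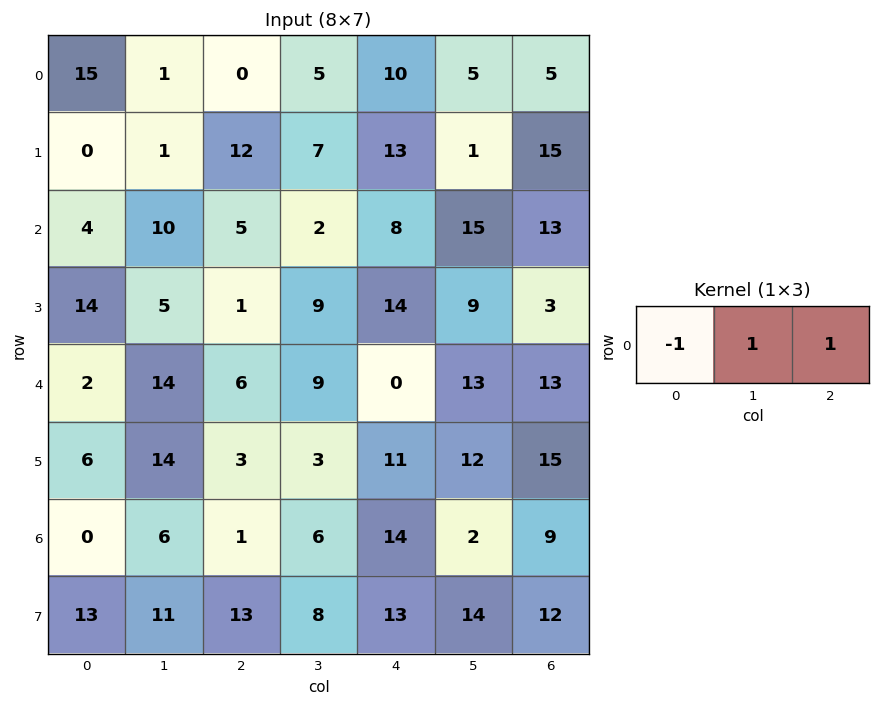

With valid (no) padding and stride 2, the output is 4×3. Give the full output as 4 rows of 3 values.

-14 15 0
11 5 20
18 3 26
7 19 -3

Output[0,0]: The receptive field on the input at this output position is [15 1 0]. Elementwise product with the kernel and sum: 15·-1 + 1·1 + 0·1.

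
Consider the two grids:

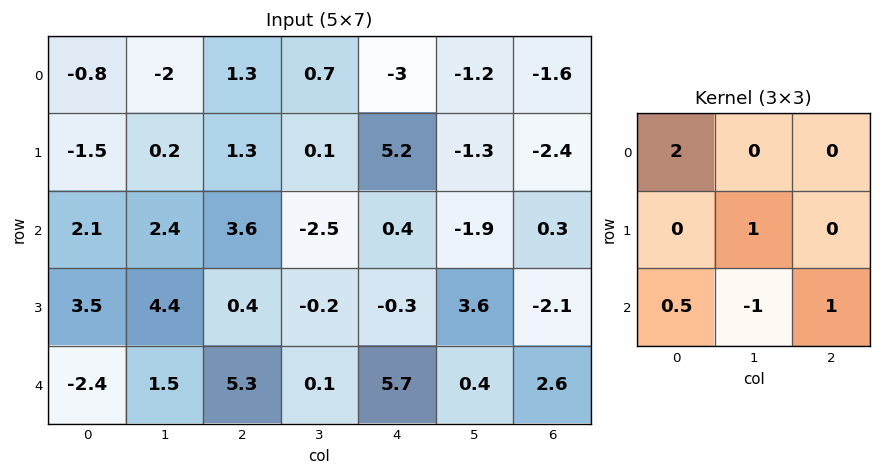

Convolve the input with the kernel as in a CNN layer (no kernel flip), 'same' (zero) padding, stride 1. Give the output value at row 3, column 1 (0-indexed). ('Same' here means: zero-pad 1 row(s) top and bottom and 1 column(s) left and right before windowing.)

11.2

The receptive field on the zero-padded input at this output position is [2.1 2.4 3.6 / 3.5 4.4 0.4 / -2.4 1.5 5.3]. Elementwise product with the kernel and sum: 2.1·2 + 4.4·1 + -2.4·0.5 + 1.5·-1 + 5.3·1.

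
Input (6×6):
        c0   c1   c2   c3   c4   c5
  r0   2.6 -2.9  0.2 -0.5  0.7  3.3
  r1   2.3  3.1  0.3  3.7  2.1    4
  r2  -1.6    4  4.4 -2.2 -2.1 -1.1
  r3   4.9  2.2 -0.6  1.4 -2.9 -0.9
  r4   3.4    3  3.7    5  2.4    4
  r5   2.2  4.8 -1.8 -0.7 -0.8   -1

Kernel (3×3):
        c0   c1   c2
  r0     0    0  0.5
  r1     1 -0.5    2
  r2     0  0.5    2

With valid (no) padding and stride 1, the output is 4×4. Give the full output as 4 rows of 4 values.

12.25 7.9 -2.3 9.05
5.25 1.75 -2.75 -4.6
13.7 16.05 -0.85 9.7
7.8 9.55 2.6 8.95

Output[0,0]: The receptive field on the input at this output position is [2.6 -2.9 0.2 / 2.3 3.1 0.3 / -1.6 4 4.4]. Elementwise product with the kernel and sum: 0.2·0.5 + 2.3·1 + 3.1·-0.5 + 0.3·2 + 4·0.5 + 4.4·2.
Output[0,1]: The receptive field on the input at this output position is [-2.9 0.2 -0.5 / 3.1 0.3 3.7 / 4 4.4 -2.2]. Elementwise product with the kernel and sum: -0.5·0.5 + 3.1·1 + 0.3·-0.5 + 3.7·2 + 4.4·0.5 + -2.2·2.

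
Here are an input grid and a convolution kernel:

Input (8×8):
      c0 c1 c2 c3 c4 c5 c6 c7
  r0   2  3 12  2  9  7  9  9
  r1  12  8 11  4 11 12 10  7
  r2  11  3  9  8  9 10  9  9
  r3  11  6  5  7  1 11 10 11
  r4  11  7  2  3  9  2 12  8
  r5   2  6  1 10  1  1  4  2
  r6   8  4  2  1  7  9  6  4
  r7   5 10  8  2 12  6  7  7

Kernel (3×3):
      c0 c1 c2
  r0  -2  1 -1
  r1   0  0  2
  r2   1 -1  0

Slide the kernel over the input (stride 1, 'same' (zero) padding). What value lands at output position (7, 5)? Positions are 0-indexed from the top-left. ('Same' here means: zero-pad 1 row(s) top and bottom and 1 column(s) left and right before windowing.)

The receptive field on the zero-padded input at this output position is [7 9 6 / 12 6 7 / 0 0 0]. Elementwise product with the kernel and sum: 7·-2 + 9·1 + 6·-1 + 7·2 + 0·1 + 0·-1.

3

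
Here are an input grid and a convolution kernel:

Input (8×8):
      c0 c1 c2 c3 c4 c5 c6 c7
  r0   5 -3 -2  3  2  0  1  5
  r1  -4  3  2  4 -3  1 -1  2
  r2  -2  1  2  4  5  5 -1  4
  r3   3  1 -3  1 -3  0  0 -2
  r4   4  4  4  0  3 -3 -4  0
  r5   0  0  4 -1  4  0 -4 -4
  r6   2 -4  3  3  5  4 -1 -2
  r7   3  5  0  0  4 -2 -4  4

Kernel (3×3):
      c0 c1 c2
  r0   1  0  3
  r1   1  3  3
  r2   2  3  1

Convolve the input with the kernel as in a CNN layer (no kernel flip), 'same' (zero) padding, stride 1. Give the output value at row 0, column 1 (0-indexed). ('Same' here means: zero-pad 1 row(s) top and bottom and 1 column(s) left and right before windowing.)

-7

The receptive field on the zero-padded input at this output position is [0 0 0 / 5 -3 -2 / -4 3 2]. Elementwise product with the kernel and sum: 0·1 + 0·3 + 5·1 + -3·3 + -2·3 + -4·2 + 3·3 + 2·1.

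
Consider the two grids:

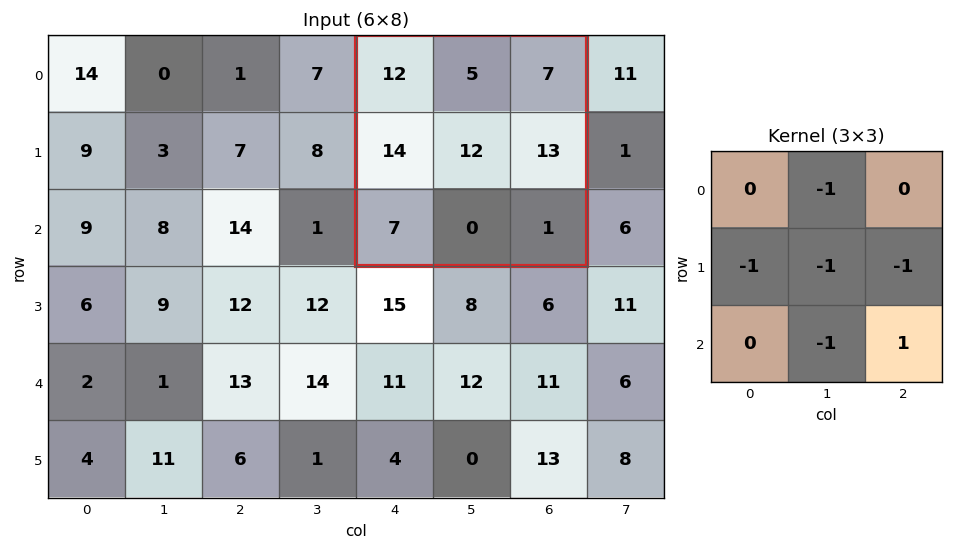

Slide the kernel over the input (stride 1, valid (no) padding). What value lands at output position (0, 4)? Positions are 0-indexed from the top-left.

The receptive field on the input at this output position is [12 5 7 / 14 12 13 / 7 0 1]. Elementwise product with the kernel and sum: 5·-1 + 14·-1 + 12·-1 + 13·-1 + 0·-1 + 1·1.

-43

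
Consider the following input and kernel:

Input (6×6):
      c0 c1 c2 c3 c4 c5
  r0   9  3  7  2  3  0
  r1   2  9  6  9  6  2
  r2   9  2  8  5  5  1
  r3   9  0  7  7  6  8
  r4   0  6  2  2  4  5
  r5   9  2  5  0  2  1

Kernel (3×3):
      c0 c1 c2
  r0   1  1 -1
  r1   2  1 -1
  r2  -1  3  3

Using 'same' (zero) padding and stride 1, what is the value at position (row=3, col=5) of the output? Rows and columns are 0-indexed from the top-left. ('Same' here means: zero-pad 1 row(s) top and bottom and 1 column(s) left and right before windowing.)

The receptive field on the zero-padded input at this output position is [5 1 0 / 6 8 0 / 4 5 0]. Elementwise product with the kernel and sum: 5·1 + 1·1 + 0·-1 + 6·2 + 8·1 + 0·-1 + 4·-1 + 5·3 + 0·3.

37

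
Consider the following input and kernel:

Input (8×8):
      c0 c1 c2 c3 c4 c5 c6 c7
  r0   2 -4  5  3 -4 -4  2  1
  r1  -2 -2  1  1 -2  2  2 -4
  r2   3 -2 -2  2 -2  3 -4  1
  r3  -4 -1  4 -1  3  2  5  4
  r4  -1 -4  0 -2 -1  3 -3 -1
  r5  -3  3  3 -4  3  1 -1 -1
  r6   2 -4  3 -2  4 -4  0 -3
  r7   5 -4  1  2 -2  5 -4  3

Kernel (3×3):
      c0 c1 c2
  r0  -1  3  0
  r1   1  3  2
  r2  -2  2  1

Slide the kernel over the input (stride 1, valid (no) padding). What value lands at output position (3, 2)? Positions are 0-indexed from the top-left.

The receptive field on the input at this output position is [4 -1 3 / 0 -2 -1 / 3 -4 3]. Elementwise product with the kernel and sum: 4·-1 + -1·3 + 0·1 + -2·3 + -1·2 + 3·-2 + -4·2 + 3·1.

-26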